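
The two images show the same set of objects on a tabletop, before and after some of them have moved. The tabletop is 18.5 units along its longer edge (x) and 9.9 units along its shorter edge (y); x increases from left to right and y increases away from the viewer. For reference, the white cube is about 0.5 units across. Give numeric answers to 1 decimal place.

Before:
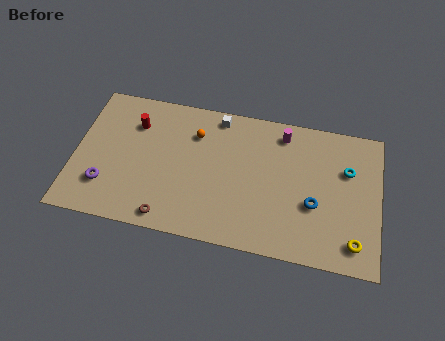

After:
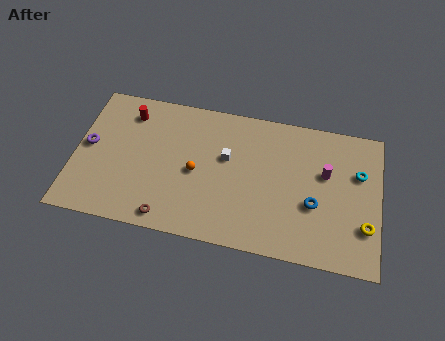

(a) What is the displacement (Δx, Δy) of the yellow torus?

(0.6, 1.2)

The yellow torus started near (17.1, 1.7) and ended near (17.7, 2.9).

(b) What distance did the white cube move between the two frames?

2.9

The white cube moved from about (8.5, 8.8) to (9.2, 6.0), a distance of √(0.7² + 2.8²) ≈ 2.9.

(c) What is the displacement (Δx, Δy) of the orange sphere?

(0.2, -2.7)

The orange sphere was at about (7.2, 7.3) and moved to about (7.4, 4.6).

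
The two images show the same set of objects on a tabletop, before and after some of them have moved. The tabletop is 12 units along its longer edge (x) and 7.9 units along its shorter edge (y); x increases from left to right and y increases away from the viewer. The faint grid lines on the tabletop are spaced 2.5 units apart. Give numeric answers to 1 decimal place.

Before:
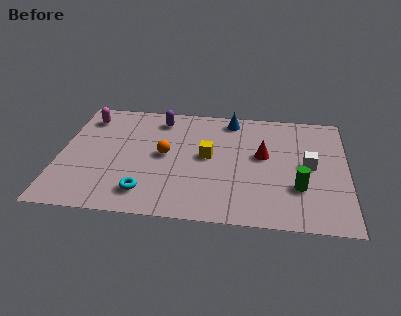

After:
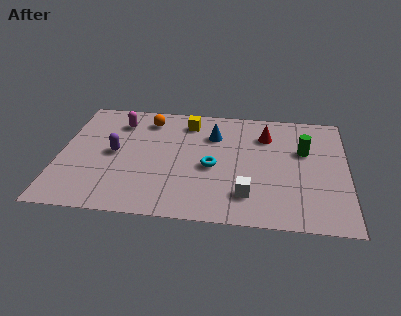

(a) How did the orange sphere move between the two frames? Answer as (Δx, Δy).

(-0.8, 2.4)

The orange sphere started near (4.4, 4.1) and ended near (3.6, 6.5).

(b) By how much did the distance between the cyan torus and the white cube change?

-4.9

The distance was about 7.2 in the first image and 2.3 in the second, so they moved 4.9 units closer together.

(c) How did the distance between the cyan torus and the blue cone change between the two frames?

-4.2

The distance was about 6.4 in the first image and 2.2 in the second, so they moved 4.2 units closer together.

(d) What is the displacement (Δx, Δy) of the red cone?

(0.1, 1.4)

The red cone was at about (8.5, 4.5) and moved to about (8.6, 5.9).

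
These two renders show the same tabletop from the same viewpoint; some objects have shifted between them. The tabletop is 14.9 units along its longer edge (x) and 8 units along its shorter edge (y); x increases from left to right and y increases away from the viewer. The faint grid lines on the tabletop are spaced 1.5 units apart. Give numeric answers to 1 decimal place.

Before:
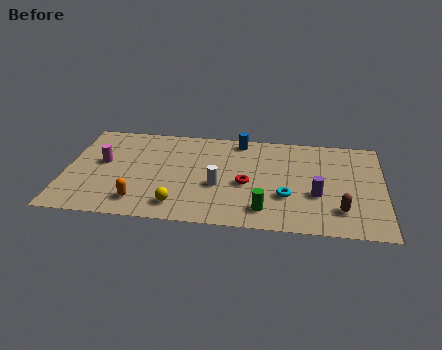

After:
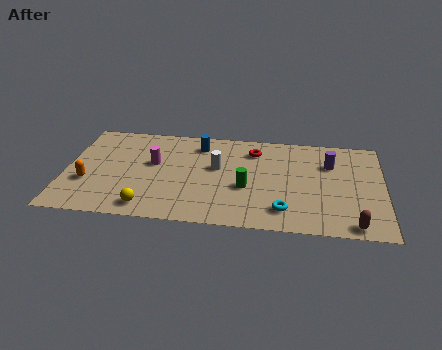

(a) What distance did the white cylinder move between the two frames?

1.5

The white cylinder was near (7.2, 3.2) before and (7.1, 4.7) after, so it travelled √(0.1² + 1.5²) ≈ 1.5 units.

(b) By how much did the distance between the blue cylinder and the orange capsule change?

-0.9

Before: roughly 7.2 units apart; after: 6.3. That's 0.9 units closer together.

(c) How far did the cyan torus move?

1.1

From (10.4, 2.7) to (10.3, 1.6), the cyan torus covered √(0.1² + 1.1²) ≈ 1.1 units.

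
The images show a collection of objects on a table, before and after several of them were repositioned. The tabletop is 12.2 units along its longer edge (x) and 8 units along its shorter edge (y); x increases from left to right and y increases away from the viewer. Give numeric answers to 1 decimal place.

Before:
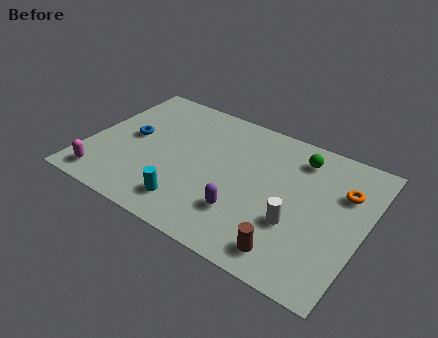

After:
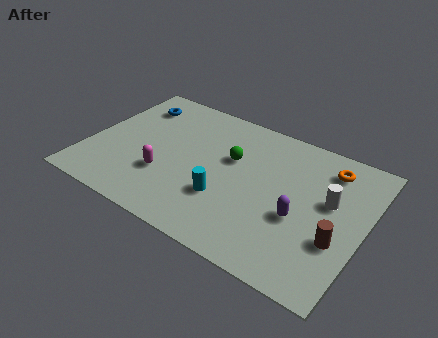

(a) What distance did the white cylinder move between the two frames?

2.2

The white cylinder moved from about (9.4, 2.8) to (10.6, 4.7), a distance of √(1.2² + 1.9²) ≈ 2.2.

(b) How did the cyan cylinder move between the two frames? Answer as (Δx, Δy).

(1.4, 1.1)

The cyan cylinder started near (4.9, 1.5) and ended near (6.3, 2.6).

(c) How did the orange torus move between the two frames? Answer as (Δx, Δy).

(-0.8, 1.0)

The orange torus was at about (11.1, 5.5) and moved to about (10.3, 6.5).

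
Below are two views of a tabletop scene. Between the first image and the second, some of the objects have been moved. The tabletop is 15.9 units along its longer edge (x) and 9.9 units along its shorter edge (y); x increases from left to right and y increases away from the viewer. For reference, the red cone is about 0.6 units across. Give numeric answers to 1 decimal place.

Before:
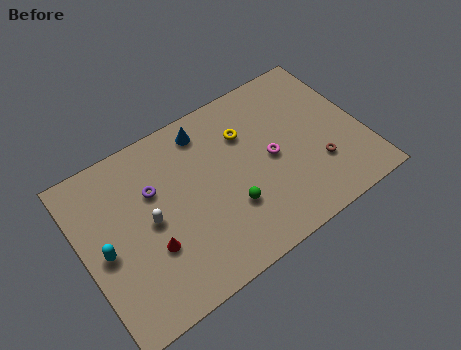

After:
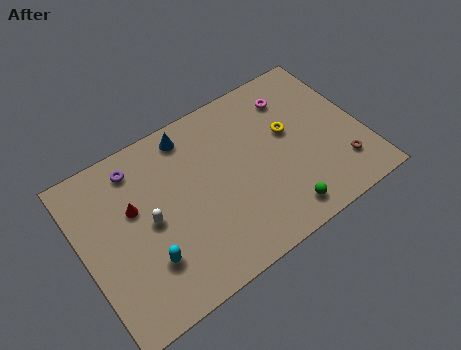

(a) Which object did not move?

the white capsule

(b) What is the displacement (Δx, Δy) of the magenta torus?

(1.8, 3.0)

From the two frames, the magenta torus sits at roughly (10.7, 4.8) before and (12.5, 7.8) after.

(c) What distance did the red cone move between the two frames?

2.7

The red cone was near (3.5, 3.4) before and (3.0, 6.1) after, so it travelled √(0.5² + 2.7²) ≈ 2.7 units.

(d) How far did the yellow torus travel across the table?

2.6

The yellow torus moved from about (9.6, 7.0) to (11.9, 5.8), a distance of √(2.3² + 1.2²) ≈ 2.6.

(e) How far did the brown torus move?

1.4

The brown torus was near (13.1, 3.0) before and (14.3, 2.3) after, so it travelled √(1.2² + 0.7²) ≈ 1.4 units.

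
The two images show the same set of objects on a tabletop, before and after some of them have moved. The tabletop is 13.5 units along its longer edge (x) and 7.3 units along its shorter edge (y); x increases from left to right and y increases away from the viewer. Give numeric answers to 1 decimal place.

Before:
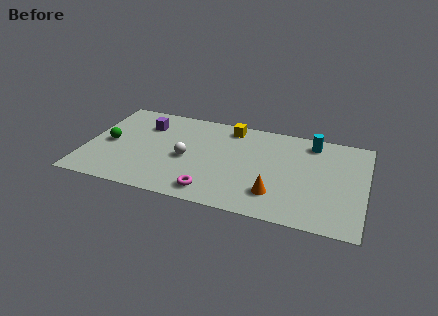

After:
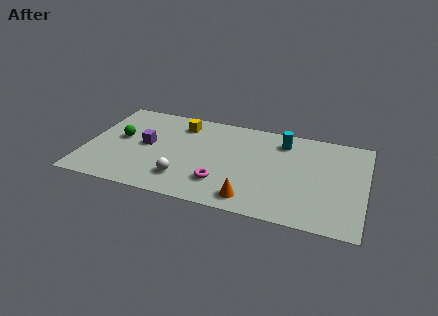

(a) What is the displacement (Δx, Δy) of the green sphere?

(0.5, 0.5)

The green sphere started near (1.1, 3.5) and ended near (1.6, 4.0).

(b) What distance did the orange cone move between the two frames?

1.3

From (9.3, 1.8) to (8.2, 1.1), the orange cone covered √(1.1² + 0.7²) ≈ 1.3 units.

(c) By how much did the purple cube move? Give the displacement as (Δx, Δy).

(0.2, -1.6)

From the two frames, the purple cube sits at roughly (2.7, 5.4) before and (2.9, 3.8) after.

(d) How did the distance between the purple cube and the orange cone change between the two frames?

-1.6

Before: roughly 7.5 units apart; after: 5.9. That's 1.6 units closer together.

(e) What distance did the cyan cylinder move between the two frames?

1.4

The cyan cylinder moved from about (10.8, 6.2) to (9.4, 5.9), a distance of √(1.4² + 0.3²) ≈ 1.4.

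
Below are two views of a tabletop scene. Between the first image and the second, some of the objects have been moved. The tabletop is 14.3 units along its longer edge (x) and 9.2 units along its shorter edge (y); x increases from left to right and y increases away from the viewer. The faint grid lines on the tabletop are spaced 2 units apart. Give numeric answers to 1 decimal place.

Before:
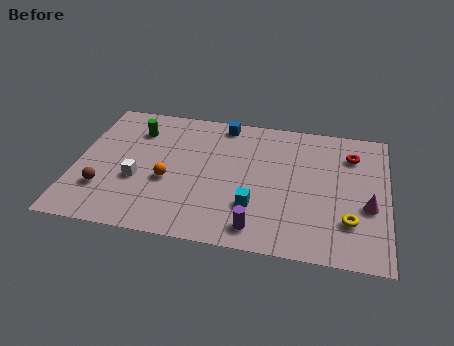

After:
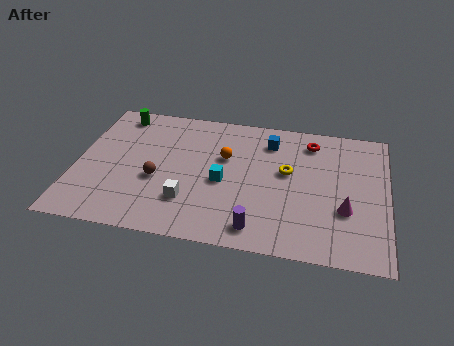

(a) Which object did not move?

the purple cylinder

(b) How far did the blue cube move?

2.4

The blue cube was near (6.6, 8.2) before and (8.8, 7.3) after, so it travelled √(2.2² + 0.9²) ≈ 2.4 units.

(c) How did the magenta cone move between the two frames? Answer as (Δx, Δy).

(-1.0, -0.4)

The magenta cone was at about (13.4, 3.6) and moved to about (12.4, 3.2).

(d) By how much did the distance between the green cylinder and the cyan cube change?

-0.7

Before: roughly 7.1 units apart; after: 6.4. That's 0.7 units closer together.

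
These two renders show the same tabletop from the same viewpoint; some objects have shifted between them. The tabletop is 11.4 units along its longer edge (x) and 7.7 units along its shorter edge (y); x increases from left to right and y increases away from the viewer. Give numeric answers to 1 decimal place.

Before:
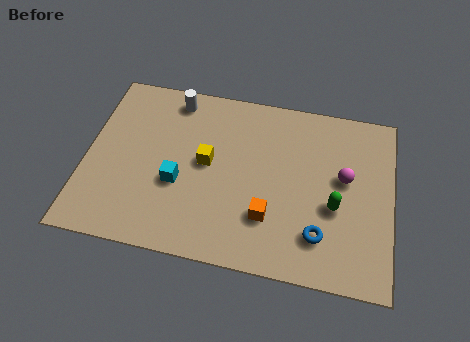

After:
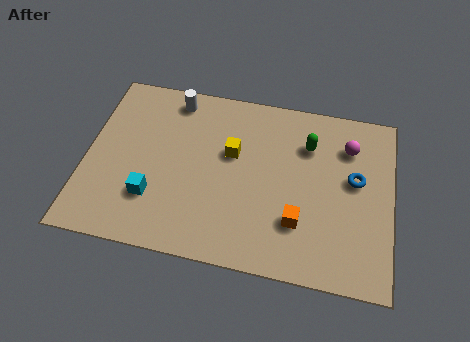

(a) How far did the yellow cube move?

1.1

The yellow cube moved from about (4.5, 4.1) to (5.4, 4.7), a distance of √(0.9² + 0.6²) ≈ 1.1.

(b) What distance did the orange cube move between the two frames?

1.1

The orange cube moved from about (6.9, 2.2) to (8.0, 2.2), a distance of √(1.1² + 0.0²) ≈ 1.1.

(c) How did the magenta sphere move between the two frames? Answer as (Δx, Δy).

(0.1, 1.4)

The magenta sphere was at about (9.6, 4.4) and moved to about (9.7, 5.8).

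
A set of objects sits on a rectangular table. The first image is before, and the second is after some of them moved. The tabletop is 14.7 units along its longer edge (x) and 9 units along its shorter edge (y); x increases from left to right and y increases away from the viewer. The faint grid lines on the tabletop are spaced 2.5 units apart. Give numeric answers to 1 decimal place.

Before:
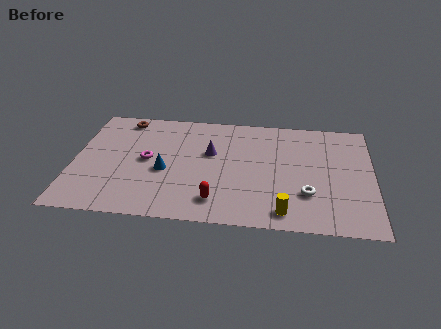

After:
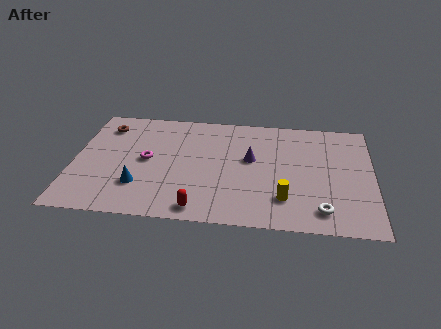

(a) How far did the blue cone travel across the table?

1.8

The blue cone moved from about (4.5, 3.8) to (3.3, 2.5), a distance of √(1.2² + 1.3²) ≈ 1.8.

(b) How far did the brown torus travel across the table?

1.1

The brown torus moved from about (2.3, 7.9) to (1.4, 7.2), a distance of √(0.9² + 0.7²) ≈ 1.1.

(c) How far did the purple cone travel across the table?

2.0

The purple cone was near (6.7, 5.5) before and (8.7, 5.2) after, so it travelled √(2.0² + 0.3²) ≈ 2.0 units.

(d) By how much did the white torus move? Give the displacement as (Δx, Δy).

(0.7, -1.2)

The white torus started near (11.5, 2.7) and ended near (12.2, 1.5).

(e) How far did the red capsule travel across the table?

1.1

From (7.1, 1.7) to (6.3, 1.0), the red capsule covered √(0.8² + 0.7²) ≈ 1.1 units.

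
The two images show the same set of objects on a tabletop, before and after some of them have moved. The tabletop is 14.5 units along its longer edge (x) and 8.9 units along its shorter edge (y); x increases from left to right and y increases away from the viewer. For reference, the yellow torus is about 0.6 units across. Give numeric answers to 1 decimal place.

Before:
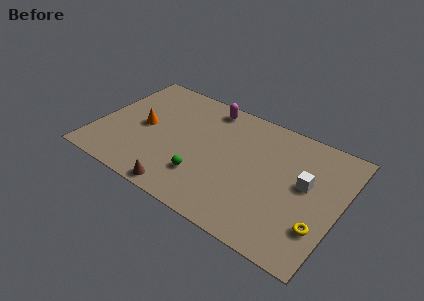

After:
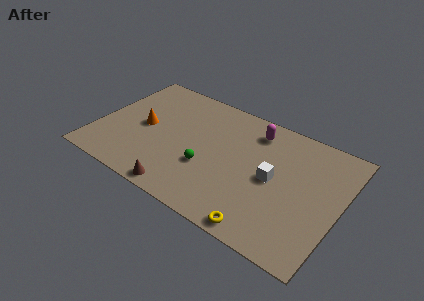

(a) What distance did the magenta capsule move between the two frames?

2.9

From (6.1, 7.8) to (9.0, 7.3), the magenta capsule covered √(2.9² + 0.5²) ≈ 2.9 units.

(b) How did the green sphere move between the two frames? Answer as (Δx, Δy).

(0.1, 0.8)

The green sphere was at about (6.7, 2.4) and moved to about (6.8, 3.2).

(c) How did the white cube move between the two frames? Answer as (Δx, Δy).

(-1.8, -0.6)

The white cube started near (12.4, 5.0) and ended near (10.6, 4.4).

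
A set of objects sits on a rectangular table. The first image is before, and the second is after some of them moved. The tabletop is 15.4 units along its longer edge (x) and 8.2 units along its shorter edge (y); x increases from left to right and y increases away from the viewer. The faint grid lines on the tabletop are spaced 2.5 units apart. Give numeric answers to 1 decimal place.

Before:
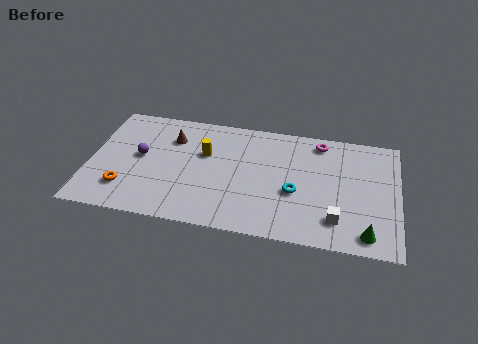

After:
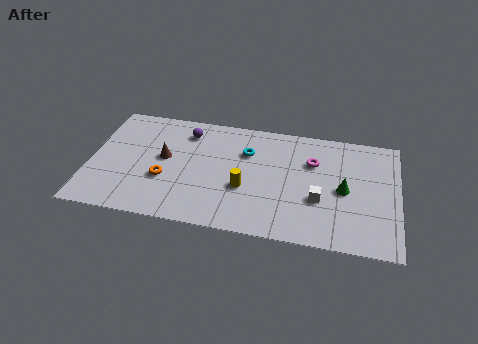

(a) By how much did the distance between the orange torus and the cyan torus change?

-3.7

Before: roughly 8.5 units apart; after: 4.8. That's 3.7 units closer together.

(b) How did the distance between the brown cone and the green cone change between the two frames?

-2.0

The distance was about 11.0 in the first image and 9.0 in the second, so they moved 2.0 units closer together.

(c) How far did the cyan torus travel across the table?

3.5

The cyan torus moved from about (10.3, 3.3) to (7.8, 5.7), a distance of √(2.5² + 2.4²) ≈ 3.5.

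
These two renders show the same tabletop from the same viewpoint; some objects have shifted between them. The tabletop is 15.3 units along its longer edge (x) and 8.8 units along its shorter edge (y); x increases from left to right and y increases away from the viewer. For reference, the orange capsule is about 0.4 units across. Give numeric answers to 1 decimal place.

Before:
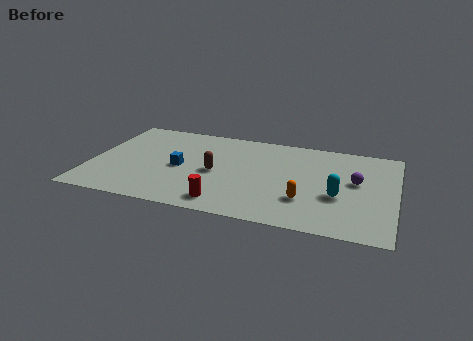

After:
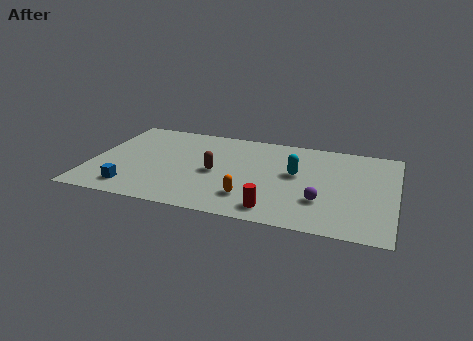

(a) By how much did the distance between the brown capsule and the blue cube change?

+3.0

Before: roughly 1.8 units apart; after: 4.8. That's 3.0 units further apart.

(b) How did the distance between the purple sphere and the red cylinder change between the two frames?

-4.7

The distance was about 7.3 in the first image and 2.6 in the second, so they moved 4.7 units closer together.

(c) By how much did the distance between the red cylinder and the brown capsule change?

+1.4

They were about 2.9 units apart before and 4.3 after — 1.4 units further apart.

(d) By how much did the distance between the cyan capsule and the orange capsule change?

+1.8

They were about 1.8 units apart before and 3.6 after — 1.8 units further apart.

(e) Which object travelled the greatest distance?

the blue cube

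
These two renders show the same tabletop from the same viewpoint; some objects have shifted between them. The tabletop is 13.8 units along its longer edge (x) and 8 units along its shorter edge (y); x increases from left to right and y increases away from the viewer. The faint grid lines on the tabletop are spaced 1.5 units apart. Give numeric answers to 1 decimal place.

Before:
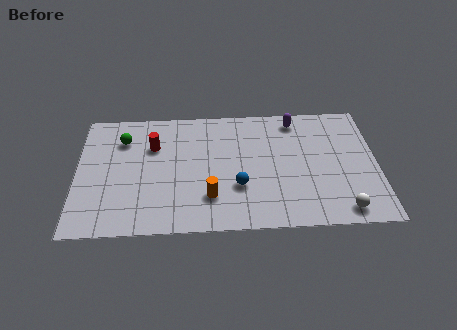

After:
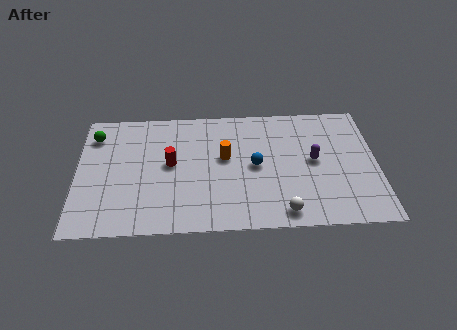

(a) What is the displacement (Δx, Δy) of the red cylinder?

(0.8, -1.2)

The red cylinder started near (3.5, 5.5) and ended near (4.3, 4.3).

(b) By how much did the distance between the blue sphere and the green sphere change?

+1.5

Before: roughly 6.2 units apart; after: 7.7. That's 1.5 units further apart.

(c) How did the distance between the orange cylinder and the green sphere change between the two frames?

+0.6

The distance was about 5.6 in the first image and 6.2 in the second, so they moved 0.6 units further apart.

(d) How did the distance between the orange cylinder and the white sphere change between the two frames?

-1.7

They were about 6.1 units apart before and 4.4 after — 1.7 units closer together.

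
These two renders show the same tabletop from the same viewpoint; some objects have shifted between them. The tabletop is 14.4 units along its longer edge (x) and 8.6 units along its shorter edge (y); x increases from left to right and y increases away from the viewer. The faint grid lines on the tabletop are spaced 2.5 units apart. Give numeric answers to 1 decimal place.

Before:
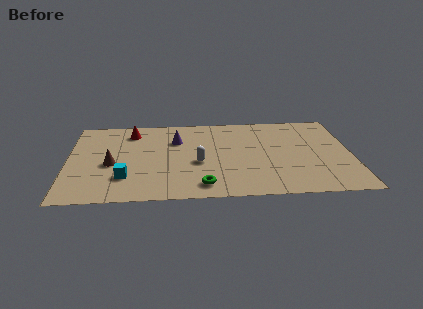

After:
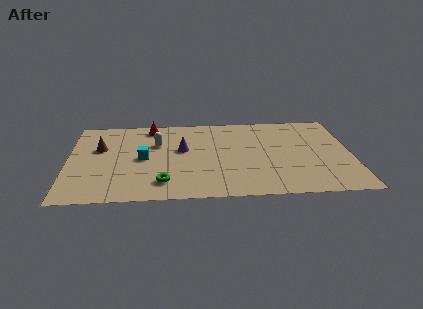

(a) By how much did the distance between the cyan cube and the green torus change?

-1.3

The distance was about 4.0 in the first image and 2.7 in the second, so they moved 1.3 units closer together.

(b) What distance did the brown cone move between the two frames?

1.8

From (2.2, 3.7) to (1.6, 5.4), the brown cone covered √(0.6² + 1.7²) ≈ 1.8 units.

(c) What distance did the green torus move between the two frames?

2.0

From (6.8, 1.3) to (4.8, 1.7), the green torus covered √(2.0² + 0.4²) ≈ 2.0 units.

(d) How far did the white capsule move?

3.0

The white capsule moved from about (6.6, 3.6) to (4.5, 5.7), a distance of √(2.1² + 2.1²) ≈ 3.0.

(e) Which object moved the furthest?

the white capsule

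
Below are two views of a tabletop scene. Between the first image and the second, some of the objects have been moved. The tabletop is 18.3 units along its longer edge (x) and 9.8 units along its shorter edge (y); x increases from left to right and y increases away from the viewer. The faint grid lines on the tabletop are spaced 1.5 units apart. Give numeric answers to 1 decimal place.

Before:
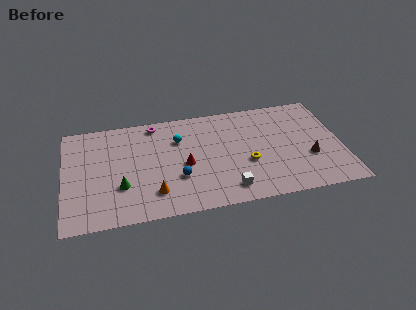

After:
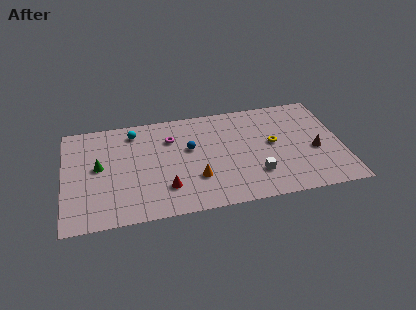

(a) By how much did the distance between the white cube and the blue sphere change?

+1.7

The distance was about 3.6 in the first image and 5.3 in the second, so they moved 1.7 units further apart.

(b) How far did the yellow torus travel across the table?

2.3

The yellow torus moved from about (12.0, 3.8) to (13.8, 5.3), a distance of √(1.8² + 1.5²) ≈ 2.3.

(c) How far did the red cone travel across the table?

2.3

The red cone was near (7.9, 4.4) before and (6.6, 2.5) after, so it travelled √(1.3² + 1.9²) ≈ 2.3 units.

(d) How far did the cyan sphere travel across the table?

3.2

From (7.6, 6.9) to (4.7, 8.2), the cyan sphere covered √(2.9² + 1.3²) ≈ 3.2 units.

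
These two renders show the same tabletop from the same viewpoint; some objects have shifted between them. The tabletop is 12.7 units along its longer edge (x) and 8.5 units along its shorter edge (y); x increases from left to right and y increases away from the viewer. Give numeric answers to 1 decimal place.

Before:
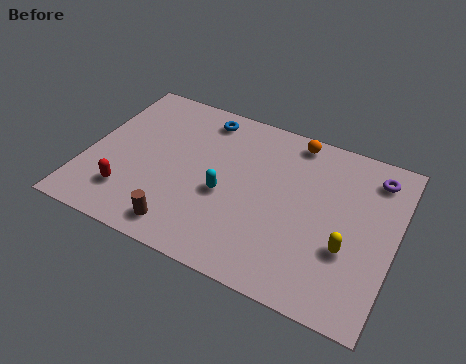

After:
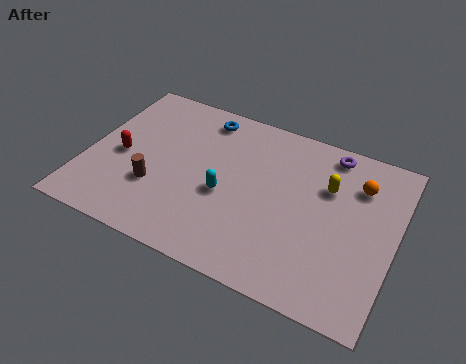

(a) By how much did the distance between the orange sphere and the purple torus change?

-1.7

Before: roughly 3.5 units apart; after: 1.8. That's 1.7 units closer together.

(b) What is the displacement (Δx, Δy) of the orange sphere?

(2.8, -1.3)

The orange sphere was at about (8.2, 7.6) and moved to about (11.0, 6.3).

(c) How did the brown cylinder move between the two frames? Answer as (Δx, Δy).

(-1.4, 1.6)

The brown cylinder started near (4.4, 1.2) and ended near (3.0, 2.8).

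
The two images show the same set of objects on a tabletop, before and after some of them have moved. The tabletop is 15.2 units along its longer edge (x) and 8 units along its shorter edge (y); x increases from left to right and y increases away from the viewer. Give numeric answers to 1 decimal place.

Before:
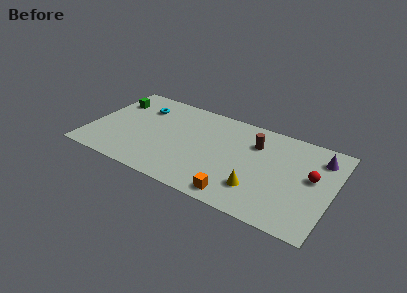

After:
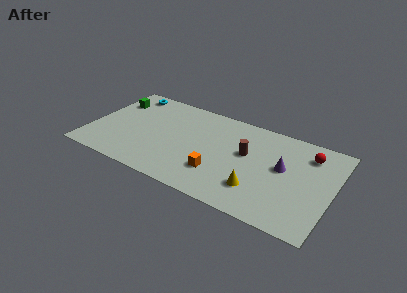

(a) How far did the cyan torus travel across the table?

1.5

The cyan torus was near (2.9, 6.0) before and (1.8, 7.0) after, so it travelled √(1.1² + 1.0²) ≈ 1.5 units.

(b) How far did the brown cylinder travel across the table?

1.2

From (10.2, 5.8) to (9.8, 4.7), the brown cylinder covered √(0.4² + 1.1²) ≈ 1.2 units.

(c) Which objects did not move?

the green cube and the yellow cone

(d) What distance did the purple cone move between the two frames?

2.8

The purple cone moved from about (14.2, 6.3) to (12.1, 4.5), a distance of √(2.1² + 1.8²) ≈ 2.8.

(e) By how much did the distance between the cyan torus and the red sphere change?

+0.6

They were about 11.1 units apart before and 11.7 after — 0.6 units further apart.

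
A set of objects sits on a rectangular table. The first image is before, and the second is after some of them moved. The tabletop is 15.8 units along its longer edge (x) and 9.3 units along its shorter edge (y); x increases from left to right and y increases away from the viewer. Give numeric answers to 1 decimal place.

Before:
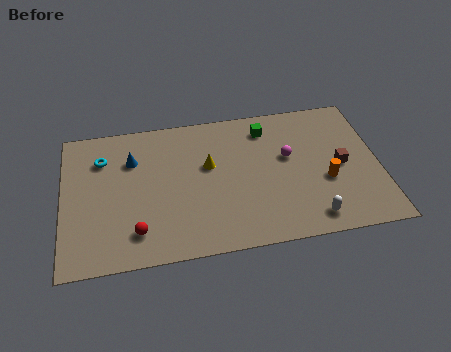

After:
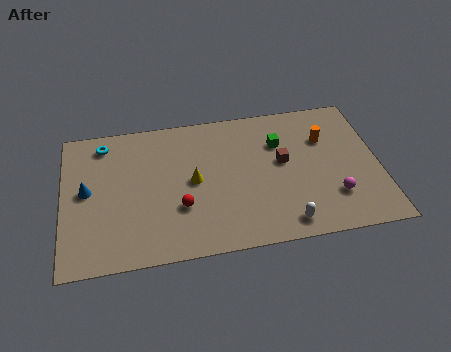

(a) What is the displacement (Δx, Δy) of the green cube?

(0.6, -1.1)

The green cube started near (10.3, 7.6) and ended near (10.9, 6.5).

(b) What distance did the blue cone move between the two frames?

2.9

From (3.5, 6.6) to (1.2, 4.9), the blue cone covered √(2.3² + 1.7²) ≈ 2.9 units.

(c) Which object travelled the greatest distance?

the magenta sphere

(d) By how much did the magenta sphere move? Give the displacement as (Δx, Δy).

(2.1, -3.0)

From the two frames, the magenta sphere sits at roughly (11.3, 5.5) before and (13.4, 2.5) after.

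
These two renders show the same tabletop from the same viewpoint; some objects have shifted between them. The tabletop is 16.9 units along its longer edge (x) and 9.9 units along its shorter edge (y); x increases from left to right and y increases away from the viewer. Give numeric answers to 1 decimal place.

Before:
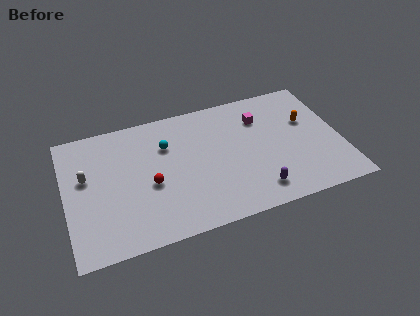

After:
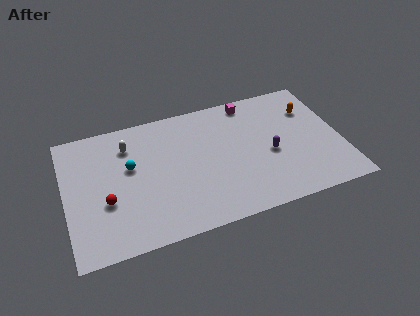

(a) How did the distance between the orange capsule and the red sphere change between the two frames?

+3.2

The distance was about 10.1 in the first image and 13.3 in the second, so they moved 3.2 units further apart.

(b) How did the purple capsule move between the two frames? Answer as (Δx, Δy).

(1.1, 2.6)

From the two frames, the purple capsule sits at roughly (11.4, 1.7) before and (12.5, 4.3) after.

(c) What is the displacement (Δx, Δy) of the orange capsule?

(0.3, 0.9)

The orange capsule was at about (15.0, 6.2) and moved to about (15.3, 7.1).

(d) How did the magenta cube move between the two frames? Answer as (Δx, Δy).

(-0.5, 1.5)

The magenta cube started near (12.2, 7.3) and ended near (11.7, 8.8).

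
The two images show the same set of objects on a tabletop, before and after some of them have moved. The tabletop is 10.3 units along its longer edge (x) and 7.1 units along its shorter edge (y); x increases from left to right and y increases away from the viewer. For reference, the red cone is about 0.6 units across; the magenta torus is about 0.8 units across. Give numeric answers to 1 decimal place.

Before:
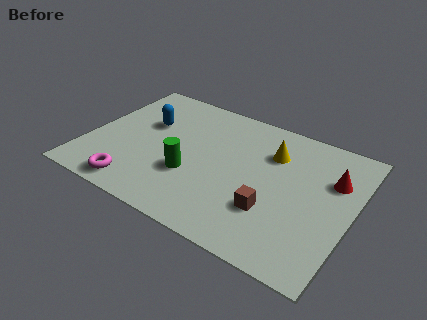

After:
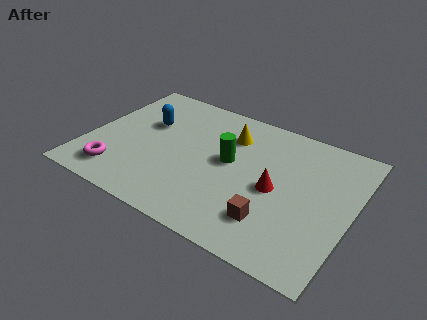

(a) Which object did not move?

the blue capsule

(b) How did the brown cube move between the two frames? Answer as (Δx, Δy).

(0.1, -0.5)

The brown cube was at about (7.4, 2.2) and moved to about (7.5, 1.7).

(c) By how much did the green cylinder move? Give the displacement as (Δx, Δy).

(1.3, 1.4)

The green cylinder started near (4.2, 2.5) and ended near (5.5, 3.9).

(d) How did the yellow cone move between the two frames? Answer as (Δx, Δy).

(-1.7, 0.2)

From the two frames, the yellow cone sits at roughly (7.0, 5.1) before and (5.3, 5.3) after.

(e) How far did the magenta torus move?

0.9

The magenta torus moved from about (2.3, 0.9) to (1.5, 1.3), a distance of √(0.8² + 0.4²) ≈ 0.9.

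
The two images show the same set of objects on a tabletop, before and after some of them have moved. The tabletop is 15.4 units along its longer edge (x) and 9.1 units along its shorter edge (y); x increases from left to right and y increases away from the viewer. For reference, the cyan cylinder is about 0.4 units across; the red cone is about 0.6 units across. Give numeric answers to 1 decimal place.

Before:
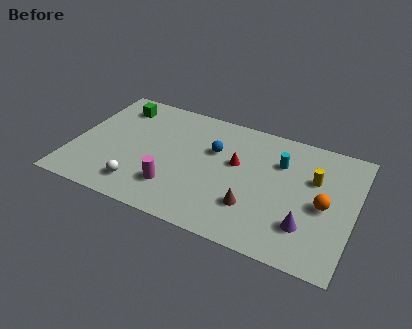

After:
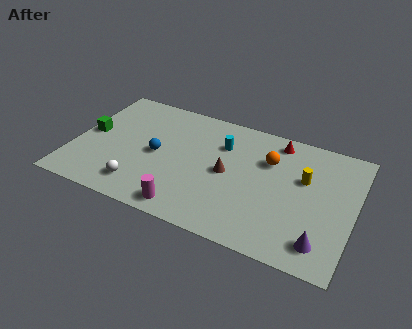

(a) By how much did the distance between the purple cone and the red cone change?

+1.9

The distance was about 5.1 in the first image and 7.0 in the second, so they moved 1.9 units further apart.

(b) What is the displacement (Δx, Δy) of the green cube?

(-1.2, -2.7)

From the two frames, the green cube sits at roughly (2.0, 7.4) before and (0.8, 4.7) after.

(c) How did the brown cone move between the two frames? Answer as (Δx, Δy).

(-1.6, 1.9)

From the two frames, the brown cone sits at roughly (10.1, 2.6) before and (8.5, 4.5) after.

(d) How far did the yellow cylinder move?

0.5

The yellow cylinder moved from about (13.1, 5.9) to (12.6, 5.7), a distance of √(0.5² + 0.2²) ≈ 0.5.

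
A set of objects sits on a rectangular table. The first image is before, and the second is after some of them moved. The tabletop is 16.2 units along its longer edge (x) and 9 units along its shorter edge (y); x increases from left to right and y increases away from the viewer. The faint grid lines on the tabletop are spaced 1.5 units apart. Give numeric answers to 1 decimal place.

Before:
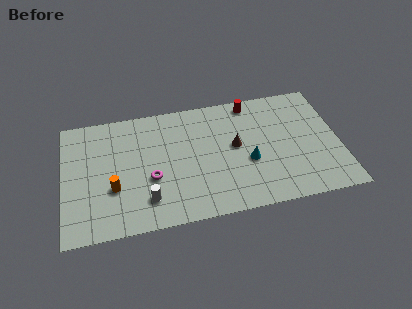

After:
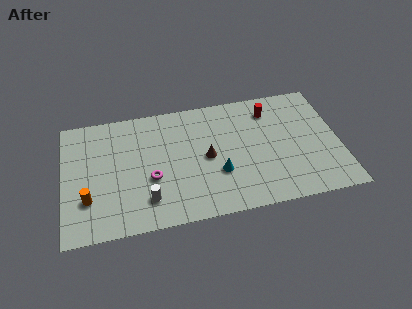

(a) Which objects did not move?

the magenta torus and the white cylinder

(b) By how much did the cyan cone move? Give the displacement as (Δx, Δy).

(-1.8, -0.5)

From the two frames, the cyan cone sits at roughly (10.8, 3.6) before and (9.0, 3.1) after.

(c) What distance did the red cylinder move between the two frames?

1.4

From (11.2, 8.0) to (12.3, 7.2), the red cylinder covered √(1.1² + 0.8²) ≈ 1.4 units.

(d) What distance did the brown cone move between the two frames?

1.8

The brown cone was near (10.1, 4.9) before and (8.4, 4.4) after, so it travelled √(1.7² + 0.5²) ≈ 1.8 units.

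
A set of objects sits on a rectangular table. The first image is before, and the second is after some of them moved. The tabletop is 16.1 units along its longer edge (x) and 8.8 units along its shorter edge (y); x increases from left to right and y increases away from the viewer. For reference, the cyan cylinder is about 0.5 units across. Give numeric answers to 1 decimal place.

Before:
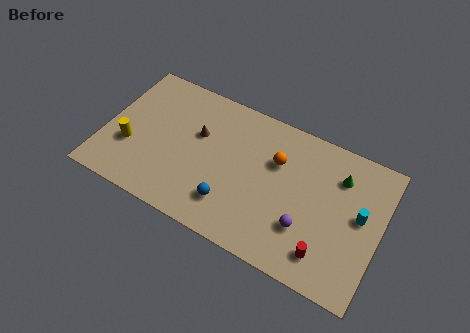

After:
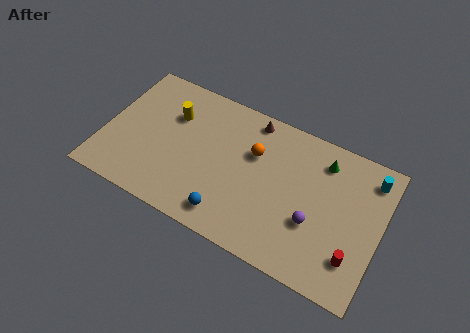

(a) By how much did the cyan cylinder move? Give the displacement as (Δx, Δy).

(0.3, 2.5)

The cyan cylinder was at about (14.9, 4.8) and moved to about (15.2, 7.3).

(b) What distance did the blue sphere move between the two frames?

0.7

From (7.7, 2.1) to (7.7, 1.4), the blue sphere covered √(0.0² + 0.7²) ≈ 0.7 units.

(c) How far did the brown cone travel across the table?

3.7

The brown cone was near (5.3, 5.5) before and (8.2, 7.8) after, so it travelled √(2.9² + 2.3²) ≈ 3.7 units.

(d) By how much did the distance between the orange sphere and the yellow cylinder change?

-3.9

The distance was about 8.8 in the first image and 4.9 in the second, so they moved 3.9 units closer together.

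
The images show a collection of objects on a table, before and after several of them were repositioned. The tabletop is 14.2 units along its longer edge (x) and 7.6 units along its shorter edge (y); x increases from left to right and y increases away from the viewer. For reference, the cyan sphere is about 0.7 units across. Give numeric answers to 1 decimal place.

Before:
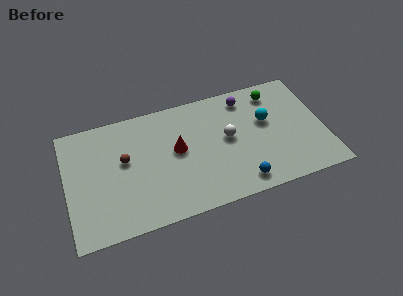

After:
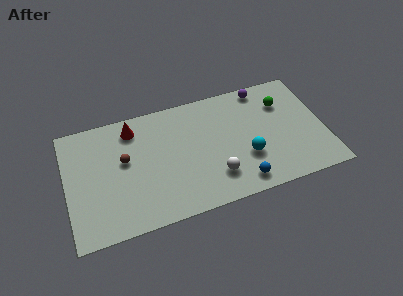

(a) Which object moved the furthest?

the red cone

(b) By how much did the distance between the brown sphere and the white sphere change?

-0.3

The distance was about 5.7 in the first image and 5.4 in the second, so they moved 0.3 units closer together.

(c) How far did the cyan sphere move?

2.4

From (11.1, 4.6) to (9.8, 2.6), the cyan sphere covered √(1.3² + 2.0²) ≈ 2.4 units.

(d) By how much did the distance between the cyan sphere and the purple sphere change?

+2.3

They were about 2.1 units apart before and 4.4 after — 2.3 units further apart.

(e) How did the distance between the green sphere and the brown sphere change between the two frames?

+0.3

The distance was about 8.7 in the first image and 9.0 in the second, so they moved 0.3 units further apart.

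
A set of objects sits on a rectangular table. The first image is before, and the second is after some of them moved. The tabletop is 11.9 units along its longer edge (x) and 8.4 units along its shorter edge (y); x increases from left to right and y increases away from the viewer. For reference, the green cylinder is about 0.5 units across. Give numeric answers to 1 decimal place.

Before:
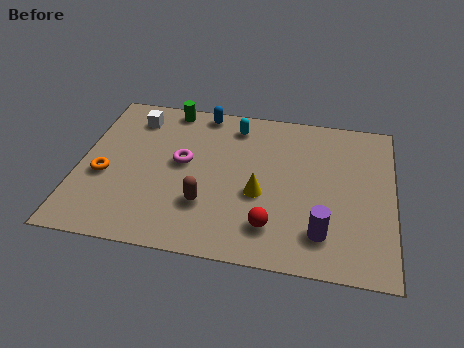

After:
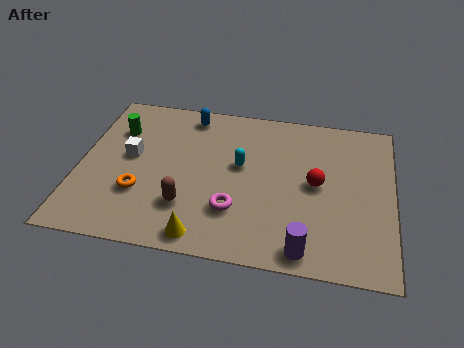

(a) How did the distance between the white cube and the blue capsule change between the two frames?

+0.7

Before: roughly 2.7 units apart; after: 3.4. That's 0.7 units further apart.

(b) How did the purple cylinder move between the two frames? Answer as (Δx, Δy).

(-0.6, -0.9)

The purple cylinder started near (9.3, 1.8) and ended near (8.7, 0.9).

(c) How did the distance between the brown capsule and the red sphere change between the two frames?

+2.6

The distance was about 2.6 in the first image and 5.2 in the second, so they moved 2.6 units further apart.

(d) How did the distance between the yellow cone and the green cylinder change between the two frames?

+0.6

The distance was about 5.6 in the first image and 6.2 in the second, so they moved 0.6 units further apart.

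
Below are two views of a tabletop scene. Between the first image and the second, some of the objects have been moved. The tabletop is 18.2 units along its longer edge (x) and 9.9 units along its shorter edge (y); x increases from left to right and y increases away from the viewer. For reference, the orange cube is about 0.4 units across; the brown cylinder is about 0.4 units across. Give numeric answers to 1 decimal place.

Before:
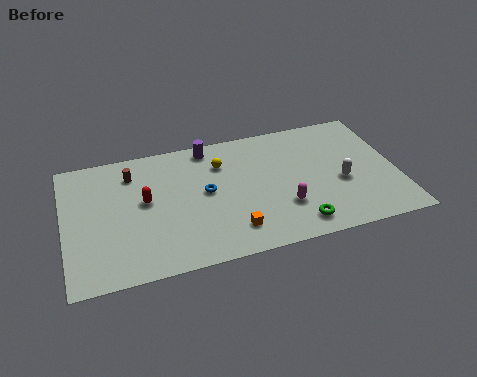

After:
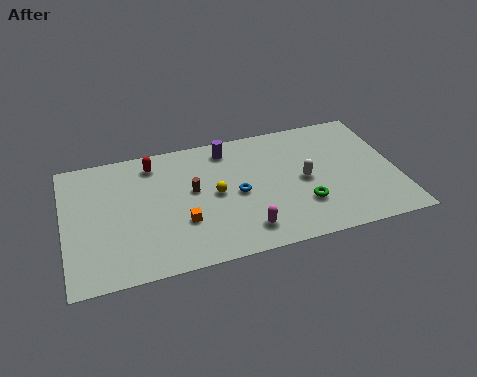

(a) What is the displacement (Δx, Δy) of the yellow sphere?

(-0.5, -2.3)

The yellow sphere was at about (8.7, 7.3) and moved to about (8.2, 5.0).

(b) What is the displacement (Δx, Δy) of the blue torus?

(1.7, -0.6)

From the two frames, the blue torus sits at roughly (7.7, 5.3) before and (9.4, 4.7) after.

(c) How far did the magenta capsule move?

2.5

The magenta capsule moved from about (11.8, 3.0) to (9.6, 1.8), a distance of √(2.2² + 1.2²) ≈ 2.5.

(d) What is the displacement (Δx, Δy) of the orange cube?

(-2.6, 1.3)

The orange cube started near (8.9, 2.0) and ended near (6.3, 3.3).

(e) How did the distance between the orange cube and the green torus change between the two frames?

+3.1

They were about 3.5 units apart before and 6.6 after — 3.1 units further apart.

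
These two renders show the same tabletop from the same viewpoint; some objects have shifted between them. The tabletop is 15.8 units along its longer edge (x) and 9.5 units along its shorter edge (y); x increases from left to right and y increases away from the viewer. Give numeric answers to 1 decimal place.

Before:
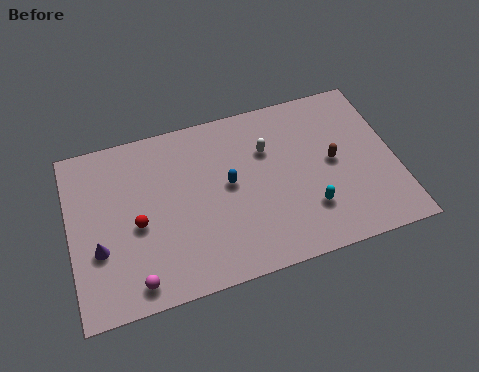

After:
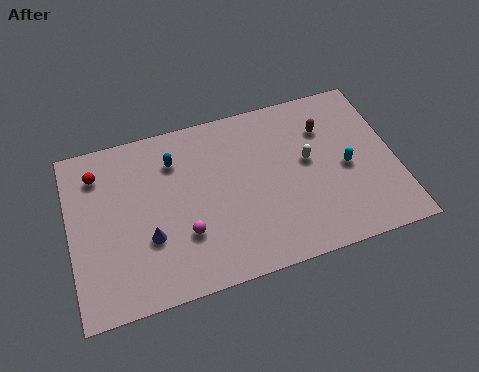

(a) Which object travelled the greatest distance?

the red sphere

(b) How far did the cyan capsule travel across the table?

2.7

From (11.4, 2.6) to (13.4, 4.4), the cyan capsule covered √(2.0² + 1.8²) ≈ 2.7 units.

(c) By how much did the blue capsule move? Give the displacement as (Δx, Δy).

(-2.5, 2.1)

The blue capsule started near (7.7, 5.1) and ended near (5.2, 7.2).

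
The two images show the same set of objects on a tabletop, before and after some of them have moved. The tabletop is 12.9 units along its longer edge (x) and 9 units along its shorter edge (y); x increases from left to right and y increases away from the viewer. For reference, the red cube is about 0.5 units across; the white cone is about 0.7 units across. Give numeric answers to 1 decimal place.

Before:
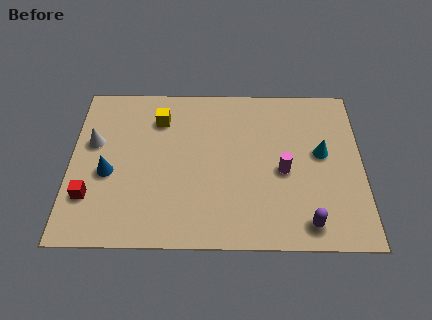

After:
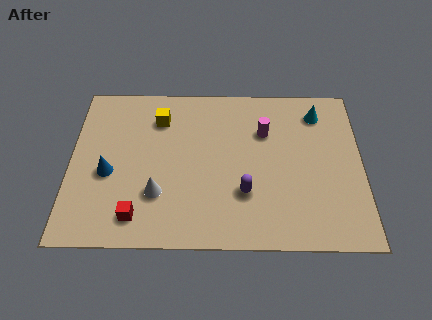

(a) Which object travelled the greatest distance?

the white cone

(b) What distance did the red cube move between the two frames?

2.3

The red cube moved from about (0.9, 2.5) to (3.0, 1.5), a distance of √(2.1² + 1.0²) ≈ 2.3.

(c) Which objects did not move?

the blue cone and the yellow cube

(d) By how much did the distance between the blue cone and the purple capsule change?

-3.0

Before: roughly 9.1 units apart; after: 6.1. That's 3.0 units closer together.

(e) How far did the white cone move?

4.0

From (1.0, 5.5) to (3.9, 2.7), the white cone covered √(2.9² + 2.8²) ≈ 4.0 units.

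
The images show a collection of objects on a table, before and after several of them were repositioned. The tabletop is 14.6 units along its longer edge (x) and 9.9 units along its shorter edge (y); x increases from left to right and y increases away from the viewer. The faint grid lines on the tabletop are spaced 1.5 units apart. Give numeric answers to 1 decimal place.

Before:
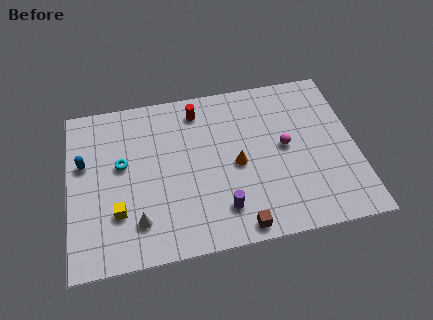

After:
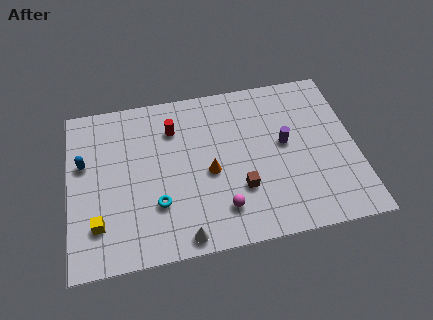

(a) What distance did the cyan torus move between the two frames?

3.2

From (2.7, 5.7) to (4.4, 3.0), the cyan torus covered √(1.7² + 2.7²) ≈ 3.2 units.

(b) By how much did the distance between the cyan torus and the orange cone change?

-2.9

The distance was about 5.9 in the first image and 3.0 in the second, so they moved 2.9 units closer together.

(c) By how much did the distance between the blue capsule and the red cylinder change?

-1.5

They were about 6.3 units apart before and 4.8 after — 1.5 units closer together.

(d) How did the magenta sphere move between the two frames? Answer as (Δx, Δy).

(-3.4, -3.1)

The magenta sphere started near (11.0, 5.2) and ended near (7.6, 2.1).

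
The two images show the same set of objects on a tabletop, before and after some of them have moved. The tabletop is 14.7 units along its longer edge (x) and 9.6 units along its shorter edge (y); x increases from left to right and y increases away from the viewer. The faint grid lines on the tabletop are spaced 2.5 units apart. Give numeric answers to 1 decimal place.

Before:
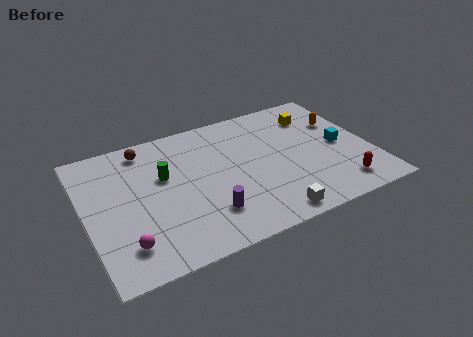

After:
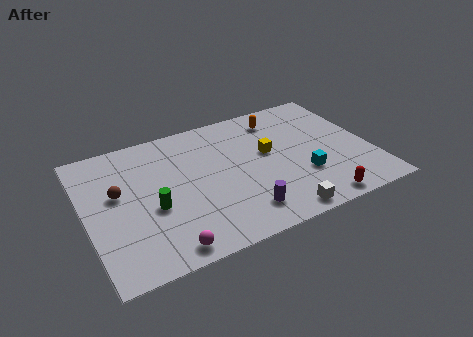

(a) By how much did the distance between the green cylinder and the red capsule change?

-1.0

The distance was about 9.6 in the first image and 8.6 in the second, so they moved 1.0 units closer together.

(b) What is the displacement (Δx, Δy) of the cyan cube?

(-2.2, -1.5)

From the two frames, the cyan cube sits at roughly (13.2, 4.6) before and (11.0, 3.1) after.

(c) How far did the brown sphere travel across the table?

3.2

The brown sphere moved from about (3.4, 8.3) to (1.7, 5.6), a distance of √(1.7² + 2.7²) ≈ 3.2.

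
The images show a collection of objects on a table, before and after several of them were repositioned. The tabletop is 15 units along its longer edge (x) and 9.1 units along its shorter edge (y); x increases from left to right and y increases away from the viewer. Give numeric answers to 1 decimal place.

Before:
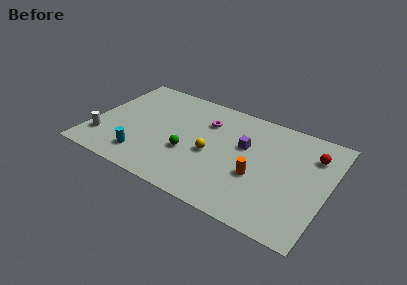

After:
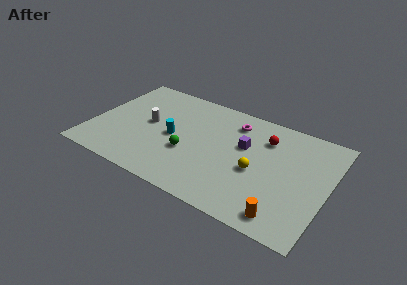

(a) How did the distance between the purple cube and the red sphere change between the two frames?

-2.7

They were about 4.4 units apart before and 1.7 after — 2.7 units closer together.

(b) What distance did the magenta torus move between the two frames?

1.8

The magenta torus moved from about (7.0, 6.6) to (8.7, 7.3), a distance of √(1.7² + 0.7²) ≈ 1.8.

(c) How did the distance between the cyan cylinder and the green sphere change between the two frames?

-1.7

The distance was about 3.1 in the first image and 1.4 in the second, so they moved 1.7 units closer together.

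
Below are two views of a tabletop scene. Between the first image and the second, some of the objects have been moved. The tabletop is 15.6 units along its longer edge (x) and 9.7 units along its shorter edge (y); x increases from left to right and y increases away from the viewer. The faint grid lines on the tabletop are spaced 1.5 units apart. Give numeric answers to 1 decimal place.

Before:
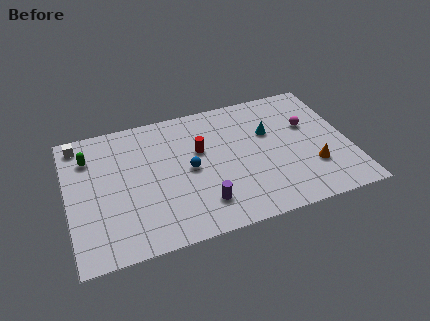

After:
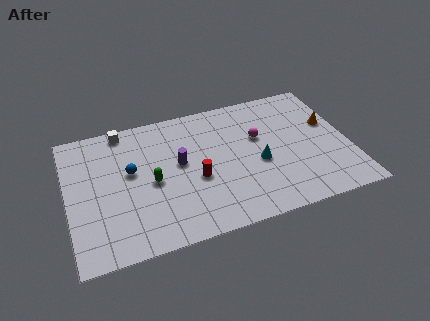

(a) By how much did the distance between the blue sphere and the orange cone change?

+4.2

They were about 7.0 units apart before and 11.2 after — 4.2 units further apart.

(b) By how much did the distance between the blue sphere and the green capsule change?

-4.4

They were about 6.0 units apart before and 1.6 after — 4.4 units closer together.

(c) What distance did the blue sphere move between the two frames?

3.3

From (6.7, 4.8) to (3.5, 5.6), the blue sphere covered √(3.2² + 0.8²) ≈ 3.3 units.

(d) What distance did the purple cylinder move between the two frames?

3.4

From (7.2, 2.1) to (6.2, 5.4), the purple cylinder covered √(1.0² + 3.3²) ≈ 3.4 units.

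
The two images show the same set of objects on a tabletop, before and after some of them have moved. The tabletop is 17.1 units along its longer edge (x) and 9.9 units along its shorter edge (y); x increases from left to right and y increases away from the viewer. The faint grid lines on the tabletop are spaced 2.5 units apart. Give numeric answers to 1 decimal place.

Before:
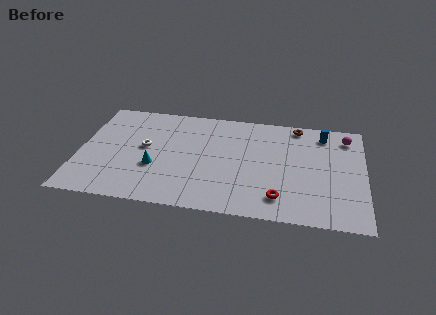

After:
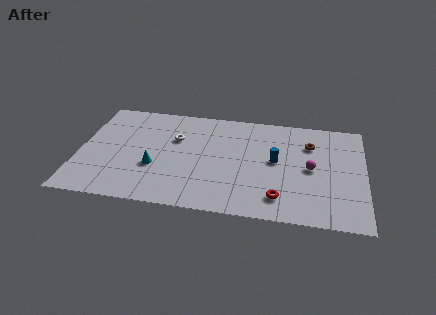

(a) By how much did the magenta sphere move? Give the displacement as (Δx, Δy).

(-2.1, -3.3)

The magenta sphere started near (16.0, 8.2) and ended near (13.9, 4.9).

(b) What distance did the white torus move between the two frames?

2.1

The white torus moved from about (3.9, 5.4) to (5.7, 6.5), a distance of √(1.8² + 1.1²) ≈ 2.1.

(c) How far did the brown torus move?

1.9

From (13.0, 8.9) to (13.8, 7.2), the brown torus covered √(0.8² + 1.7²) ≈ 1.9 units.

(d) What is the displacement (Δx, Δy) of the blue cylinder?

(-2.8, -3.0)

From the two frames, the blue cylinder sits at roughly (14.6, 8.3) before and (11.8, 5.3) after.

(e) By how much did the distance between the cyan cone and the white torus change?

+1.2

They were about 1.9 units apart before and 3.1 after — 1.2 units further apart.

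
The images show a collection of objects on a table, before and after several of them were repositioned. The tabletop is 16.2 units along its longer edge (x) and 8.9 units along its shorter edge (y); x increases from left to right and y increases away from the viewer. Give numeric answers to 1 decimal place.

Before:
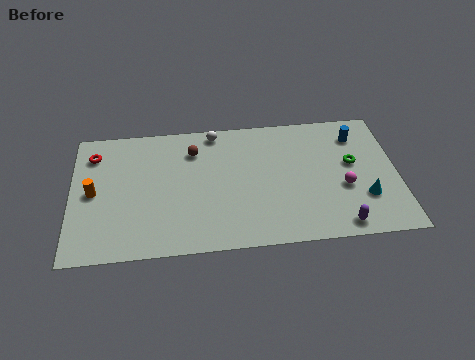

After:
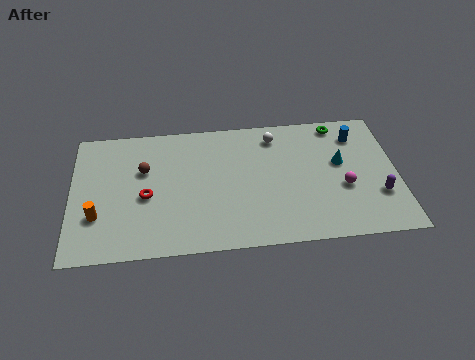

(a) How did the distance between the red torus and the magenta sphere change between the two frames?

-3.1

Before: roughly 12.9 units apart; after: 9.8. That's 3.1 units closer together.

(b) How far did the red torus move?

4.0

The red torus was near (1.1, 7.0) before and (3.7, 3.9) after, so it travelled √(2.6² + 3.1²) ≈ 4.0 units.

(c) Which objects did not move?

the blue cylinder and the magenta sphere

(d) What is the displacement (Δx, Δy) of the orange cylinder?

(0.2, -1.6)

The orange cylinder started near (1.1, 4.4) and ended near (1.3, 2.8).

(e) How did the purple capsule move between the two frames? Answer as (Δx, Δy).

(2.0, 1.8)

The purple capsule was at about (13.2, 1.0) and moved to about (15.2, 2.8).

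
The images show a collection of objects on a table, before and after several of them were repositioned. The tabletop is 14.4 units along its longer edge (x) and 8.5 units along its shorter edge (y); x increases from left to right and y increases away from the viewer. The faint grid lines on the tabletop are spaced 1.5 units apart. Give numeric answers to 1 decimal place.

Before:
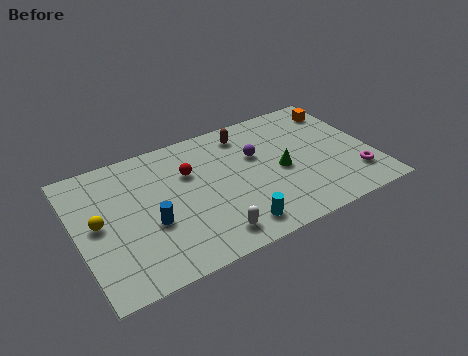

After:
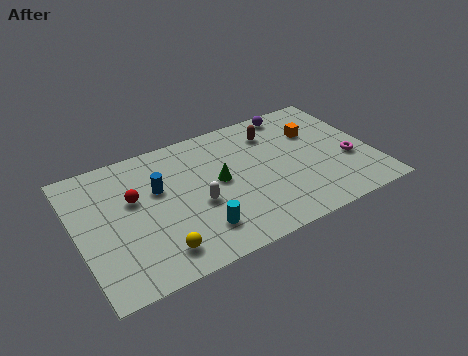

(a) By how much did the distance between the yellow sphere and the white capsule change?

-2.9

The distance was about 5.9 in the first image and 3.0 in the second, so they moved 2.9 units closer together.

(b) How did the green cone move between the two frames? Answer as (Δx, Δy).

(-3.0, 0.6)

The green cone started near (9.9, 3.9) and ended near (6.9, 4.5).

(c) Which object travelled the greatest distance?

the yellow sphere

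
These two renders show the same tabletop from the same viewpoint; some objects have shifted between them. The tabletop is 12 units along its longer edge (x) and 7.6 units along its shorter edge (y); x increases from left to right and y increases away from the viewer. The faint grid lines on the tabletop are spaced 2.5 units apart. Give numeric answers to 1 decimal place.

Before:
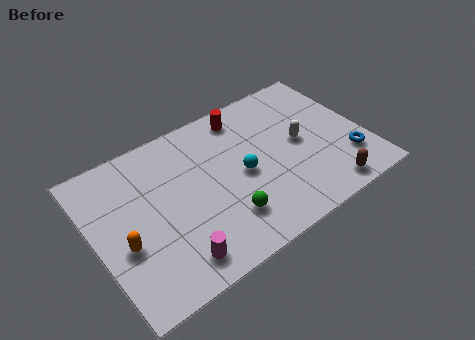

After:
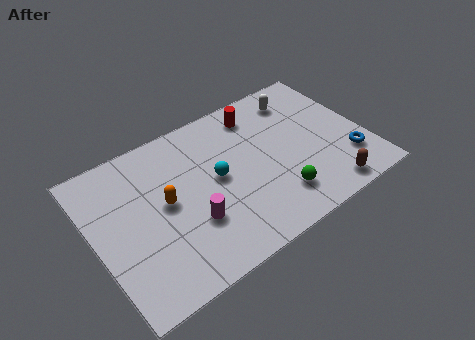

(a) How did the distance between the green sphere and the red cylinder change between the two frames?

-0.3

Before: roughly 4.9 units apart; after: 4.6. That's 0.3 units closer together.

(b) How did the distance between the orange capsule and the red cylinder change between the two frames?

-1.8

They were about 6.9 units apart before and 5.1 after — 1.8 units closer together.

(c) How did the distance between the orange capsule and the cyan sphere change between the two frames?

-3.1

Before: roughly 5.4 units apart; after: 2.3. That's 3.1 units closer together.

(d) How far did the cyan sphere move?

1.2

The cyan sphere moved from about (6.5, 3.6) to (5.4, 4.0), a distance of √(1.1² + 0.4²) ≈ 1.2.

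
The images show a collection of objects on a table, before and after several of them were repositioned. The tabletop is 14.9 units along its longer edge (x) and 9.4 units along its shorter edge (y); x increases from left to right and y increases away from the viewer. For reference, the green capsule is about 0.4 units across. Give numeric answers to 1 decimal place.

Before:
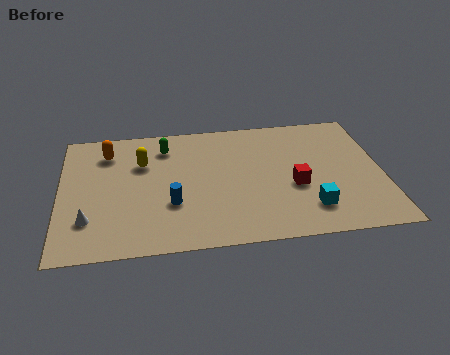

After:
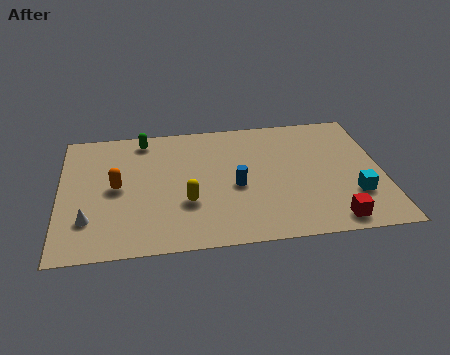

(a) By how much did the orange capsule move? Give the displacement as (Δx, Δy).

(0.4, -2.7)

The orange capsule started near (2.2, 7.4) and ended near (2.6, 4.7).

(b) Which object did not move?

the white cone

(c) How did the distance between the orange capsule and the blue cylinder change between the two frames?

+0.4

Before: roughly 5.1 units apart; after: 5.5. That's 0.4 units further apart.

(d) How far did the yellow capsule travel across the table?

3.8

The yellow capsule moved from about (3.8, 6.4) to (5.8, 3.2), a distance of √(2.0² + 3.2²) ≈ 3.8.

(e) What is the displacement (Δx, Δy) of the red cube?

(1.6, -2.7)

From the two frames, the red cube sits at roughly (10.8, 3.8) before and (12.4, 1.1) after.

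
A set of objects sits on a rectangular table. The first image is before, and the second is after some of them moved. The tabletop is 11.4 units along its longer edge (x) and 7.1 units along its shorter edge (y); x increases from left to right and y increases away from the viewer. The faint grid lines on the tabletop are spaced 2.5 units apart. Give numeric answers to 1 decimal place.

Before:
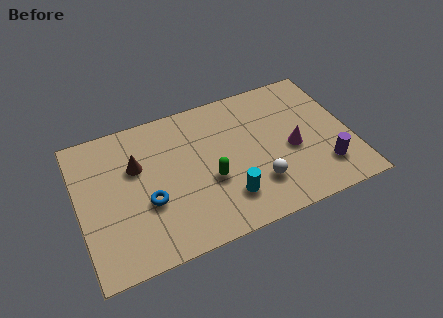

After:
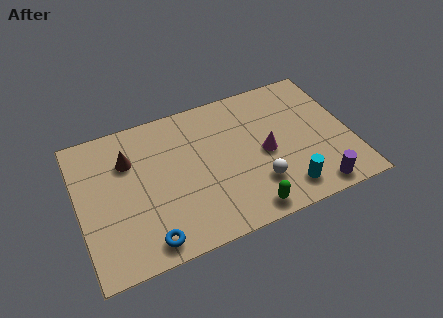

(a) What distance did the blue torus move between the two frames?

1.8

The blue torus was near (2.8, 2.7) before and (2.6, 0.9) after, so it travelled √(0.2² + 1.8²) ≈ 1.8 units.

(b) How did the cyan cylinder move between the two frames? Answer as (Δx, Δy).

(2.4, -0.5)

The cyan cylinder was at about (6.0, 1.7) and moved to about (8.4, 1.2).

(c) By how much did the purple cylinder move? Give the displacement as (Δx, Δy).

(-0.5, -0.9)

The purple cylinder started near (10.1, 1.7) and ended near (9.6, 0.8).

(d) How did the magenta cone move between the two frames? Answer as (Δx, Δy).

(-1.1, 0.2)

The magenta cone started near (8.9, 3.1) and ended near (7.8, 3.3).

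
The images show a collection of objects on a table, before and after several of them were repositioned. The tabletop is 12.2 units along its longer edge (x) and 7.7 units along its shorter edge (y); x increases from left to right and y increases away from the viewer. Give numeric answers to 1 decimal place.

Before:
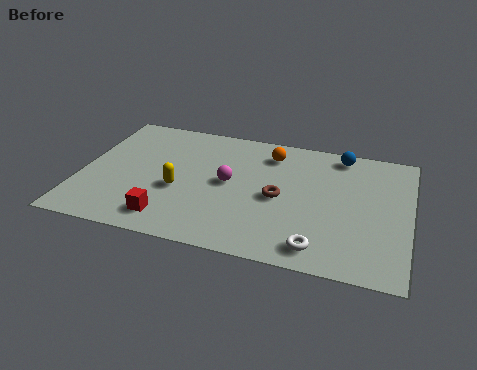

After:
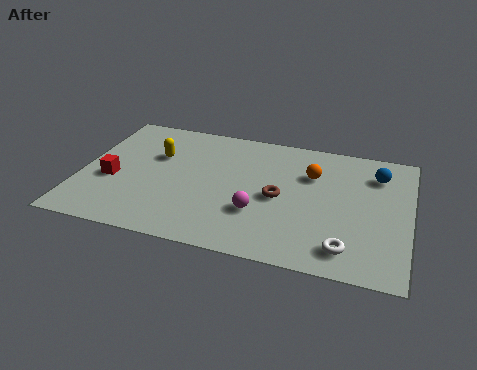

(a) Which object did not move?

the brown torus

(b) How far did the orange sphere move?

1.8

The orange sphere was near (6.9, 6.2) before and (8.5, 5.3) after, so it travelled √(1.6² + 0.9²) ≈ 1.8 units.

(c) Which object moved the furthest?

the red cube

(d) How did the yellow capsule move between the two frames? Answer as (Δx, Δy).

(-1.0, 1.9)

The yellow capsule was at about (3.7, 3.1) and moved to about (2.7, 5.0).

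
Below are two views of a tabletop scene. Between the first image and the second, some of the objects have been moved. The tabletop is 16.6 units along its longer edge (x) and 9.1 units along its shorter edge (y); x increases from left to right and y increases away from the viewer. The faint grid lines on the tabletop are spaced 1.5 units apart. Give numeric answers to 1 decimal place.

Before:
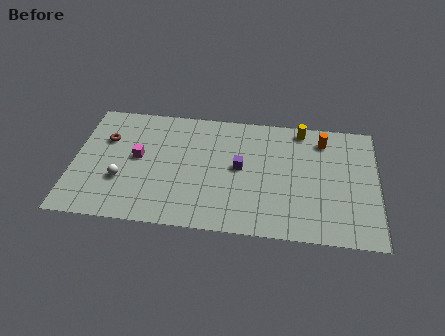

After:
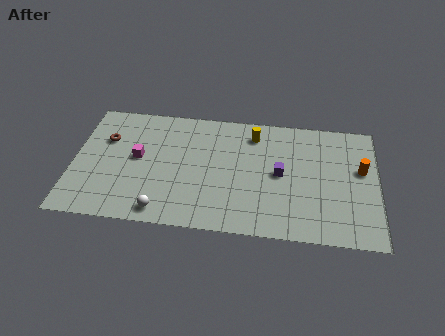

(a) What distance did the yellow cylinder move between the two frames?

2.7

From (12.4, 8.1) to (9.8, 7.4), the yellow cylinder covered √(2.6² + 0.7²) ≈ 2.7 units.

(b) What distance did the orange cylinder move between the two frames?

2.9

The orange cylinder moved from about (13.6, 7.4) to (15.7, 5.4), a distance of √(2.1² + 2.0²) ≈ 2.9.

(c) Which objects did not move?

the magenta cube and the brown torus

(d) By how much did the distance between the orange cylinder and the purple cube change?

-0.7

Before: roughly 5.2 units apart; after: 4.5. That's 0.7 units closer together.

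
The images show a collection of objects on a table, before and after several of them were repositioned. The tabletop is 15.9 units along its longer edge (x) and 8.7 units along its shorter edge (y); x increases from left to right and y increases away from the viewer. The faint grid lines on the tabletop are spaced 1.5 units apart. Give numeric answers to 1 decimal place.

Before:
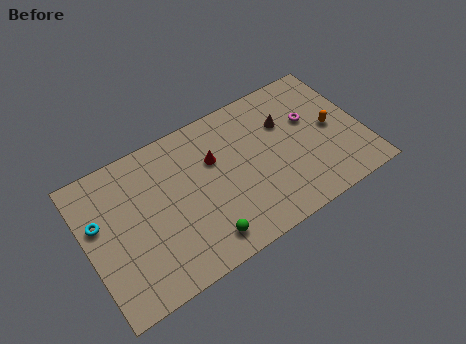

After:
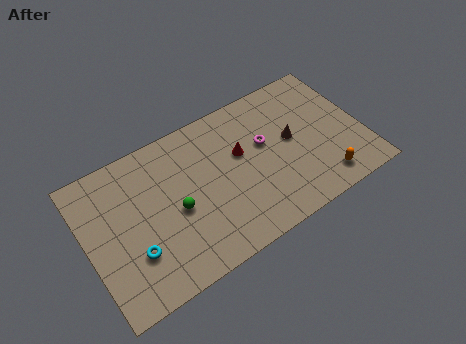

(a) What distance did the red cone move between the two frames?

1.6

From (7.5, 5.7) to (9.0, 5.3), the red cone covered √(1.5² + 0.4²) ≈ 1.6 units.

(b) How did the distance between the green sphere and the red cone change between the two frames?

-0.3

The distance was about 4.5 in the first image and 4.2 in the second, so they moved 0.3 units closer together.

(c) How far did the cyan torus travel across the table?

3.1

The cyan torus was near (0.8, 5.4) before and (2.4, 2.7) after, so it travelled √(1.6² + 2.7²) ≈ 3.1 units.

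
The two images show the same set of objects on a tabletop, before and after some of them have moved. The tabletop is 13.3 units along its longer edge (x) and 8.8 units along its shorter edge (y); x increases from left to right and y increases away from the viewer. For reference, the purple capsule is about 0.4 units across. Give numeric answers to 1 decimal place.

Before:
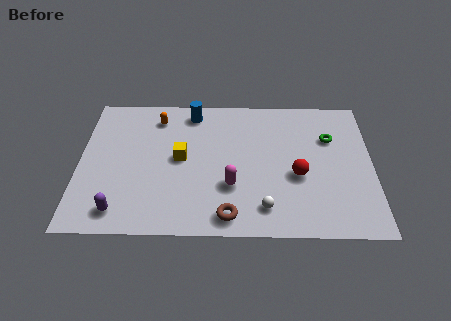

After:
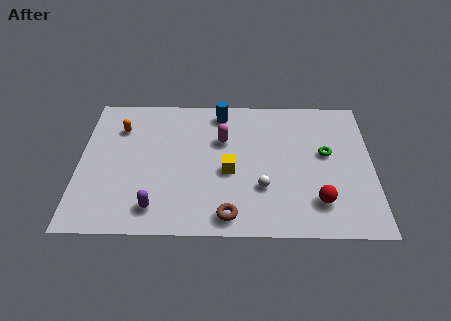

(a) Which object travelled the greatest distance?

the magenta capsule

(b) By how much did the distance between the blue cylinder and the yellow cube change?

+0.8

Before: roughly 3.0 units apart; after: 3.8. That's 0.8 units further apart.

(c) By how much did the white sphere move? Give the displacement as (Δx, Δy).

(-0.1, 1.2)

The white sphere was at about (8.4, 1.6) and moved to about (8.3, 2.8).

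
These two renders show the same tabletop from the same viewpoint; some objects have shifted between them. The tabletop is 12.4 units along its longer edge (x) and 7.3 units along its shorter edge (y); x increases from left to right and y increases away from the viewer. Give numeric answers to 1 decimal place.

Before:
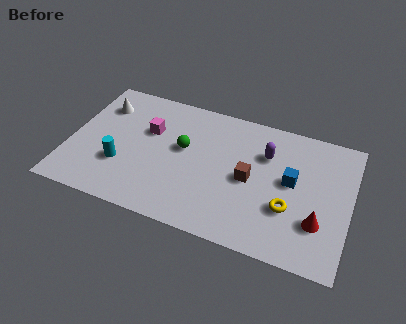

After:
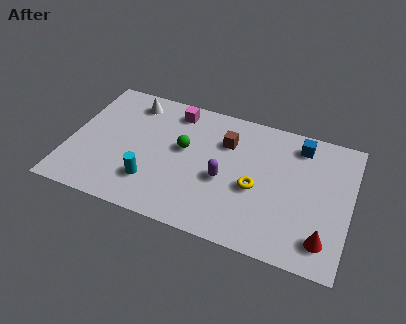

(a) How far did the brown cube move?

2.1

The brown cube moved from about (8.0, 3.5) to (6.8, 5.2), a distance of √(1.2² + 1.7²) ≈ 2.1.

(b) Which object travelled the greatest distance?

the purple capsule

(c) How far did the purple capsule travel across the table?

2.6

The purple capsule moved from about (8.6, 5.1) to (6.9, 3.1), a distance of √(1.7² + 2.0²) ≈ 2.6.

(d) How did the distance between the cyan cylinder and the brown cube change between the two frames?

-1.2

They were about 5.7 units apart before and 4.5 after — 1.2 units closer together.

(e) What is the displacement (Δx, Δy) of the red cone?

(0.3, -0.8)

The red cone started near (11.1, 2.2) and ended near (11.4, 1.4).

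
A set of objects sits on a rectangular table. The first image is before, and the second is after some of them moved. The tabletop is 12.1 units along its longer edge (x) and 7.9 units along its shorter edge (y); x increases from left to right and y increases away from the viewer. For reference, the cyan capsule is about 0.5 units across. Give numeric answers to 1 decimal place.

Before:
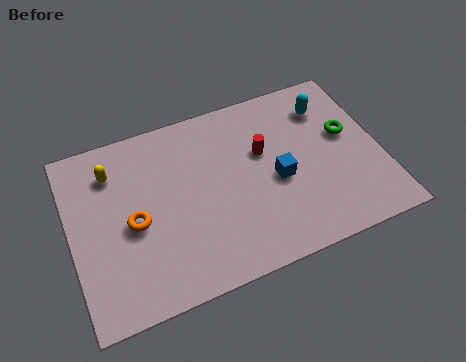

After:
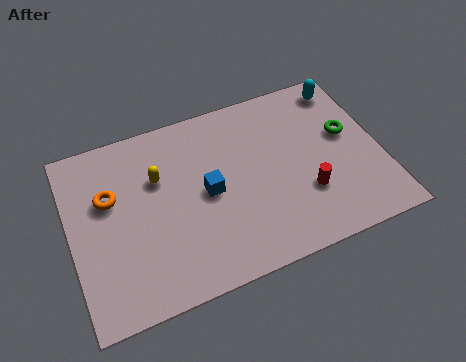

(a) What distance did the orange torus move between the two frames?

1.6

From (2.4, 3.6) to (1.6, 5.0), the orange torus covered √(0.8² + 1.4²) ≈ 1.6 units.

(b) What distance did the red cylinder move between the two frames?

2.8

The red cylinder was near (7.6, 4.9) before and (9.0, 2.5) after, so it travelled √(1.4² + 2.4²) ≈ 2.8 units.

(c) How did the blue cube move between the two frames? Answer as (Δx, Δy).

(-2.7, 0.4)

The blue cube started near (8.0, 3.5) and ended near (5.3, 3.9).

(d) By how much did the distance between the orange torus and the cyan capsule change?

+1.4

They were about 8.3 units apart before and 9.7 after — 1.4 units further apart.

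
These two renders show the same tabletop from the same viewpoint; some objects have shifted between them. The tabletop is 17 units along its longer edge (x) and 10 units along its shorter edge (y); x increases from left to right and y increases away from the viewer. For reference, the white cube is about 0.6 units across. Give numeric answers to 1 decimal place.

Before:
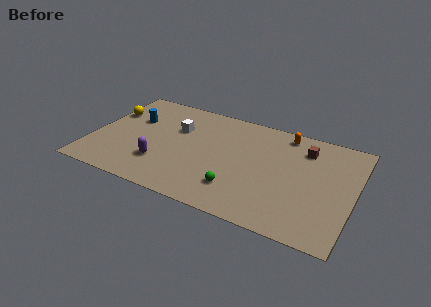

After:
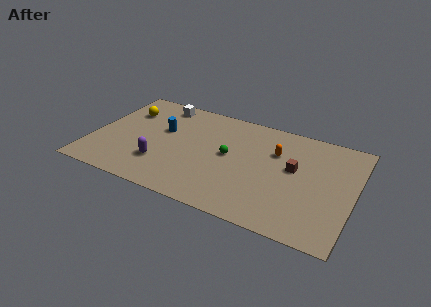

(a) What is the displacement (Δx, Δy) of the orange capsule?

(-0.4, -2.0)

The orange capsule started near (12.2, 8.8) and ended near (11.8, 6.8).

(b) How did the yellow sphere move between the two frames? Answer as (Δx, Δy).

(1.0, 0.5)

The yellow sphere was at about (0.8, 6.7) and moved to about (1.8, 7.2).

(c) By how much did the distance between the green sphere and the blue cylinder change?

-3.9

The distance was about 8.5 in the first image and 4.6 in the second, so they moved 3.9 units closer together.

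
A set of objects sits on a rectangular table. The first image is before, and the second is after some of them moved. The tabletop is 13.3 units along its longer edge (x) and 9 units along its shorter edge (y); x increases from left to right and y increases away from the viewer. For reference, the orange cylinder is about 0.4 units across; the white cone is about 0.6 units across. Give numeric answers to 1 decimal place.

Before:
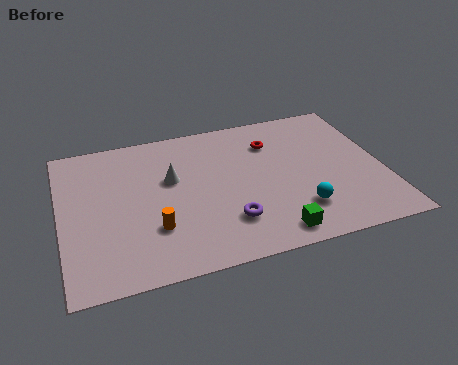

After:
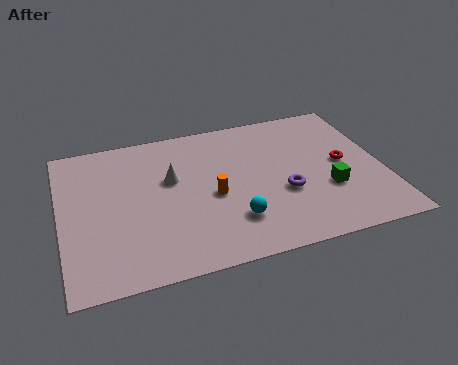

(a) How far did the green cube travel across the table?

3.2

The green cube was near (8.4, 1.1) before and (10.9, 3.1) after, so it travelled √(2.5² + 2.0²) ≈ 3.2 units.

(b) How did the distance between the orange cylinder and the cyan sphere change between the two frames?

-4.1

The distance was about 5.9 in the first image and 1.8 in the second, so they moved 4.1 units closer together.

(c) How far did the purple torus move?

2.6

The purple torus was near (6.7, 2.3) before and (9.1, 3.4) after, so it travelled √(2.4² + 1.1²) ≈ 2.6 units.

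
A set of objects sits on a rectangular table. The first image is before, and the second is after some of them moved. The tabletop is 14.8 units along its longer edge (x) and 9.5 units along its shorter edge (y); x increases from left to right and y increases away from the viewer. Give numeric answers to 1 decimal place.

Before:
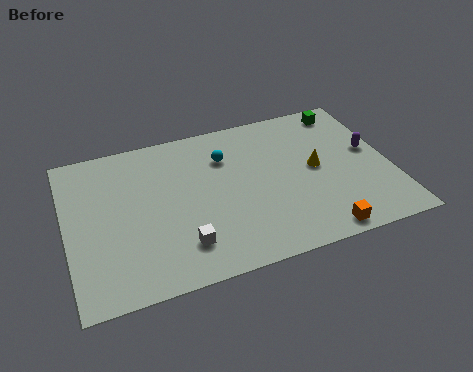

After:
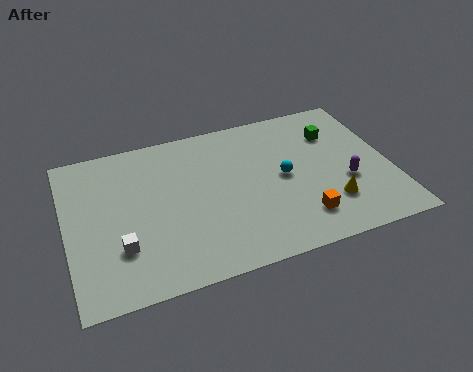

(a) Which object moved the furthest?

the cyan sphere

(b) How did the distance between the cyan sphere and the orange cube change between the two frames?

-4.2

The distance was about 7.0 in the first image and 2.8 in the second, so they moved 4.2 units closer together.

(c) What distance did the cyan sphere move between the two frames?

3.3

The cyan sphere was near (7.4, 6.9) before and (9.9, 4.8) after, so it travelled √(2.5² + 2.1²) ≈ 3.3 units.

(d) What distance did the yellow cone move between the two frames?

2.4

The yellow cone was near (11.4, 4.9) before and (11.8, 2.5) after, so it travelled √(0.4² + 2.4²) ≈ 2.4 units.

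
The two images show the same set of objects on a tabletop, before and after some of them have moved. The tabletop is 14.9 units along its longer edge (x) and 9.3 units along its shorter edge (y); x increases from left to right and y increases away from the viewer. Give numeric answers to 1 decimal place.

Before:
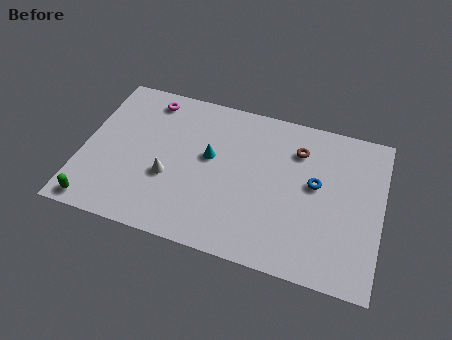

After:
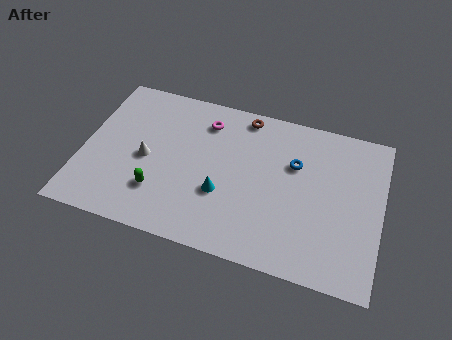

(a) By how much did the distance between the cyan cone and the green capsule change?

-3.7

The distance was about 6.9 in the first image and 3.2 in the second, so they moved 3.7 units closer together.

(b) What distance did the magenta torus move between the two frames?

3.0

The magenta torus was near (3.0, 8.0) before and (5.9, 7.4) after, so it travelled √(2.9² + 0.6²) ≈ 3.0 units.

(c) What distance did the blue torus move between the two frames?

1.4

From (11.6, 5.2) to (10.5, 6.1), the blue torus covered √(1.1² + 0.9²) ≈ 1.4 units.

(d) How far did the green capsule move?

3.4

The green capsule moved from about (1.0, 0.9) to (4.0, 2.5), a distance of √(3.0² + 1.6²) ≈ 3.4.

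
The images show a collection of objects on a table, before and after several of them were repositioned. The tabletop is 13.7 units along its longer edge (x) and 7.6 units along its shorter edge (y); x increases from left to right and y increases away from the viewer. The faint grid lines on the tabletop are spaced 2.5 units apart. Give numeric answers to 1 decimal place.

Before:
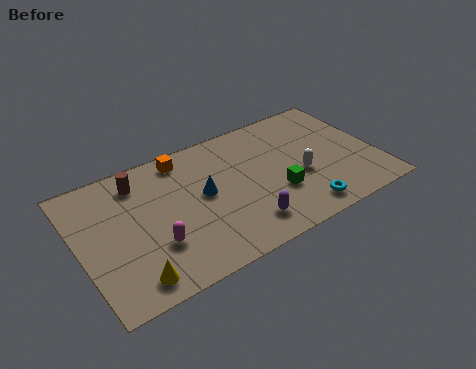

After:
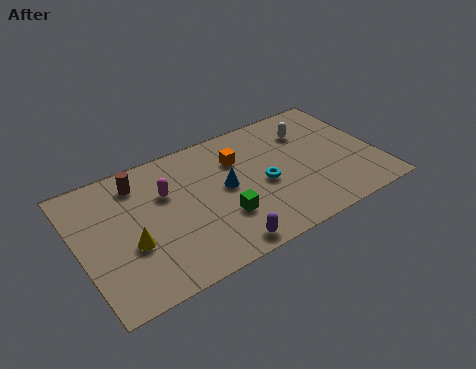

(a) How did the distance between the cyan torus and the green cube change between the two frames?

+0.6

They were about 1.7 units apart before and 2.3 after — 0.6 units further apart.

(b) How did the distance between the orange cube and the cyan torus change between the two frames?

-5.0

They were about 7.2 units apart before and 2.2 after — 5.0 units closer together.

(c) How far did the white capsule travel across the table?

2.6

From (10.1, 3.1) to (10.9, 5.6), the white capsule covered √(0.8² + 2.5²) ≈ 2.6 units.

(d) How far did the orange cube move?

2.7

The orange cube was near (5.1, 6.6) before and (7.5, 5.4) after, so it travelled √(2.4² + 1.2²) ≈ 2.7 units.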